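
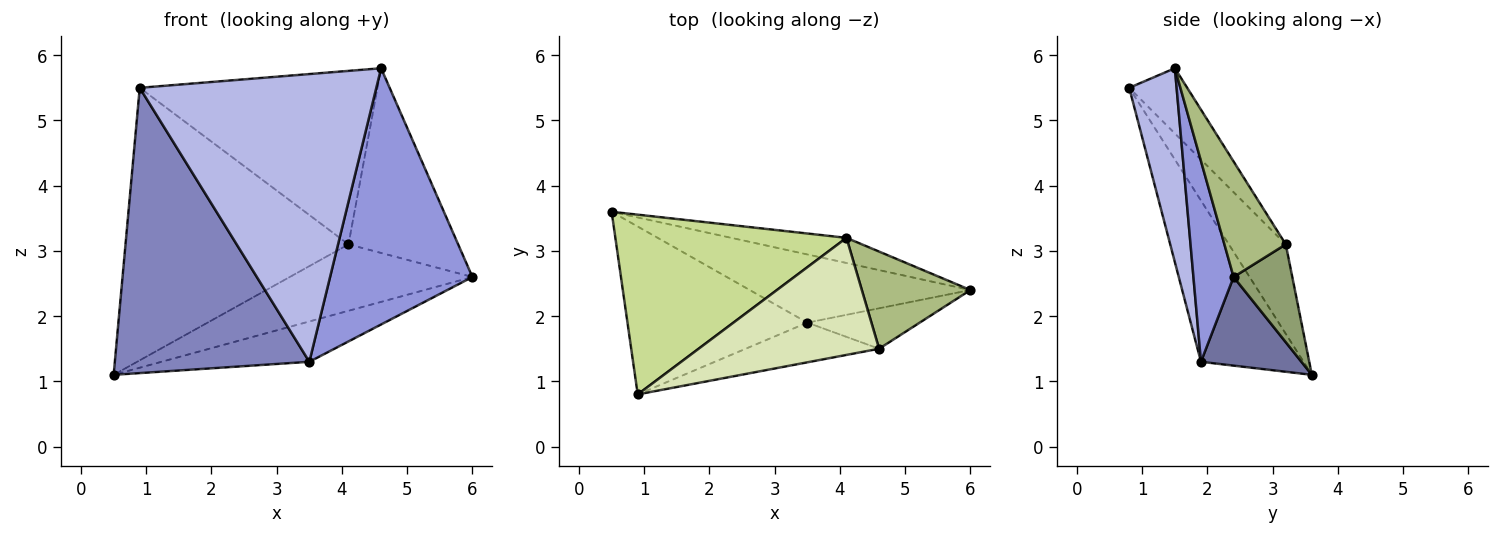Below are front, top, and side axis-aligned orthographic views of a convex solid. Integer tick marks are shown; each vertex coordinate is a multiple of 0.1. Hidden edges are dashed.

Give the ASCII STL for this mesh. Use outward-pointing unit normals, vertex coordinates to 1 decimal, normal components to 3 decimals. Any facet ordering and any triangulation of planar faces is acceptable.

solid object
 facet normal 0.327 0.481 -0.814
  outer loop
   vertex 3.5 1.9 1.3
   vertex 0.5 3.6 1.1
   vertex 6.0 2.4 2.6
  endloop
 endfacet
 facet normal -0.414 -0.785 -0.462
  outer loop
   vertex 3.5 1.9 1.3
   vertex 0.9 0.8 5.5
   vertex 0.5 3.6 1.1
  endloop
 endfacet
 facet normal 0.268 -0.952 -0.150
  outer loop
   vertex 3.5 1.9 1.3
   vertex 6.0 2.4 2.6
   vertex 4.6 1.5 5.8
  endloop
 endfacet
 facet normal 0.195 -0.972 -0.134
  outer loop
   vertex 3.5 1.9 1.3
   vertex 4.6 1.5 5.8
   vertex 0.9 0.8 5.5
  endloop
 endfacet
 facet normal 0.288 0.896 -0.339
  outer loop
   vertex 4.1 3.2 3.1
   vertex 6.0 2.4 2.6
   vertex 0.5 3.6 1.1
  endloop
 endfacet
 facet normal 0.444 0.793 0.417
  outer loop
   vertex 4.1 3.2 3.1
   vertex 4.6 1.5 5.8
   vertex 6.0 2.4 2.6
  endloop
 endfacet
 facet normal -0.208 0.816 0.538
  outer loop
   vertex 4.1 3.2 3.1
   vertex 0.5 3.6 1.1
   vertex 0.9 0.8 5.5
  endloop
 endfacet
 facet normal -0.198 0.812 0.548
  outer loop
   vertex 4.1 3.2 3.1
   vertex 0.9 0.8 5.5
   vertex 4.6 1.5 5.8
  endloop
 endfacet
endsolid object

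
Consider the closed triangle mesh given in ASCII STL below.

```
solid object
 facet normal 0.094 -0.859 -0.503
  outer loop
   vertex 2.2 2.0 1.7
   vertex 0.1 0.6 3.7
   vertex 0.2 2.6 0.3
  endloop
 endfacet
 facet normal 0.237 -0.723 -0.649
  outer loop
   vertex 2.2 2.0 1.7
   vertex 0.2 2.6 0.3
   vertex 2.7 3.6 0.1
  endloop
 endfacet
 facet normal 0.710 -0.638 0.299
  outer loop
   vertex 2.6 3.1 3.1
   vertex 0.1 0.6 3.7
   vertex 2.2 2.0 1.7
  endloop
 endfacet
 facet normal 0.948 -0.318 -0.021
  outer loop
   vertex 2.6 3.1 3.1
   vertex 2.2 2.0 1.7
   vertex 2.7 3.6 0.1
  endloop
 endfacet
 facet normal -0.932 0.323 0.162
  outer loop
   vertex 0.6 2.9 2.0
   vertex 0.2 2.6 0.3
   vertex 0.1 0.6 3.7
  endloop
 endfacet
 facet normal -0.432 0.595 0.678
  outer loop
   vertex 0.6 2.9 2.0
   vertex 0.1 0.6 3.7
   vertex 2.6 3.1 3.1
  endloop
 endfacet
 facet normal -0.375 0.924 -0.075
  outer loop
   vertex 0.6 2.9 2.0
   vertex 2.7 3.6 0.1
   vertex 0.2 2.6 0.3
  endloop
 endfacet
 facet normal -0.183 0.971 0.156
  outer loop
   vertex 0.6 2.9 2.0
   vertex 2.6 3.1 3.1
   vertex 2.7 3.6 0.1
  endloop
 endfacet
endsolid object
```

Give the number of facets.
8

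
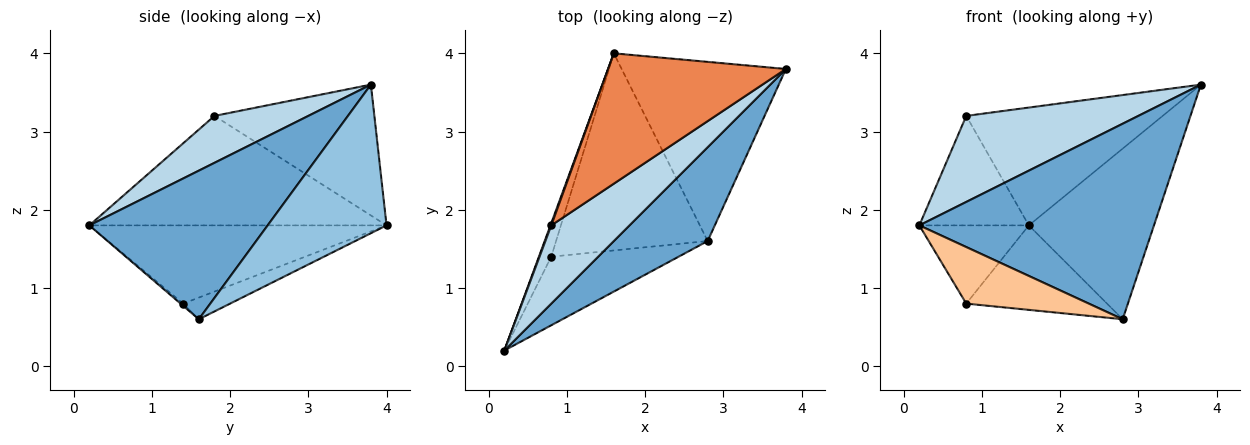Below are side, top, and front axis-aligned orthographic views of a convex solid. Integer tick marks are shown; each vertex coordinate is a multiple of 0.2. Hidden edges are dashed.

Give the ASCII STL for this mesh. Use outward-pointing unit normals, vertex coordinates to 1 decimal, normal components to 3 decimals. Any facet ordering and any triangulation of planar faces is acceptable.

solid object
 facet normal 0.565 -0.744 0.357
  outer loop
   vertex 2.8 1.6 0.6
   vertex 3.8 3.8 3.6
   vertex 0.2 0.2 1.8
  endloop
 endfacet
 facet normal 0.548 0.577 -0.606
  outer loop
   vertex 2.8 1.6 0.6
   vertex 1.6 4.0 1.8
   vertex 3.8 3.8 3.6
  endloop
 endfacet
 facet normal 0.374 -0.686 0.624
  outer loop
   vertex 0.8 1.8 3.2
   vertex 0.2 0.2 1.8
   vertex 3.8 3.8 3.6
  endloop
 endfacet
 facet normal -0.938 0.346 0.007
  outer loop
   vertex 0.8 1.8 3.2
   vertex 1.6 4.0 1.8
   vertex 0.2 0.2 1.8
  endloop
 endfacet
 facet normal -0.479 0.589 0.651
  outer loop
   vertex 0.8 1.8 3.2
   vertex 3.8 3.8 3.6
   vertex 1.6 4.0 1.8
  endloop
 endfacet
 facet normal -0.928 0.342 -0.147
  outer loop
   vertex 0.8 1.4 0.8
   vertex 0.2 0.2 1.8
   vertex 1.6 4.0 1.8
  endloop
 endfacet
 facet normal -0.014 -0.636 -0.771
  outer loop
   vertex 0.8 1.4 0.8
   vertex 2.8 1.6 0.6
   vertex 0.2 0.2 1.8
  endloop
 endfacet
 facet normal -0.130 0.391 -0.911
  outer loop
   vertex 0.8 1.4 0.8
   vertex 1.6 4.0 1.8
   vertex 2.8 1.6 0.6
  endloop
 endfacet
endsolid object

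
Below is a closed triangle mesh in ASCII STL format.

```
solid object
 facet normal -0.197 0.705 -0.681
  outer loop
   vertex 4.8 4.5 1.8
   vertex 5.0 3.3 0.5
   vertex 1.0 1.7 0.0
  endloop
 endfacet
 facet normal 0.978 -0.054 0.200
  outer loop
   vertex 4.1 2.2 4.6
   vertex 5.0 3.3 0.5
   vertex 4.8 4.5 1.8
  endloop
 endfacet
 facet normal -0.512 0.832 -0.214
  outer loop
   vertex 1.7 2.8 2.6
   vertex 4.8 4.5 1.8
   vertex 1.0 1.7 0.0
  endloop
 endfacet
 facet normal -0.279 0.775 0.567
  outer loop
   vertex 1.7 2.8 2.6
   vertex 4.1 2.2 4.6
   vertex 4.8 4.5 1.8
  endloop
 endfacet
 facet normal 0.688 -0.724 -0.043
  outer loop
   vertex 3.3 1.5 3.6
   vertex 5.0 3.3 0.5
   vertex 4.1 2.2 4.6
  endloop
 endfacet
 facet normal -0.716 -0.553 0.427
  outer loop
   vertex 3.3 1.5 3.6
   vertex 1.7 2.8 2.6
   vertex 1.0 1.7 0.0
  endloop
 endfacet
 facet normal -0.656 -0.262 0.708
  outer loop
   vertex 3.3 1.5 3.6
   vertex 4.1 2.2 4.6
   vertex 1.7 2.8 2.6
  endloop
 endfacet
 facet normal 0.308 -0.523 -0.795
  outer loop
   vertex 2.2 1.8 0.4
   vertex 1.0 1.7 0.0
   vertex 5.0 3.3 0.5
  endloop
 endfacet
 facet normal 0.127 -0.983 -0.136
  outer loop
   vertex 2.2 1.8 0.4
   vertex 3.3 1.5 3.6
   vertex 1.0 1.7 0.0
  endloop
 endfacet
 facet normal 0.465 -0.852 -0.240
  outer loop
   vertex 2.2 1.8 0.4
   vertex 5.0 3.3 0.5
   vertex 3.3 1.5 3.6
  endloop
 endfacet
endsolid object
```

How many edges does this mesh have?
15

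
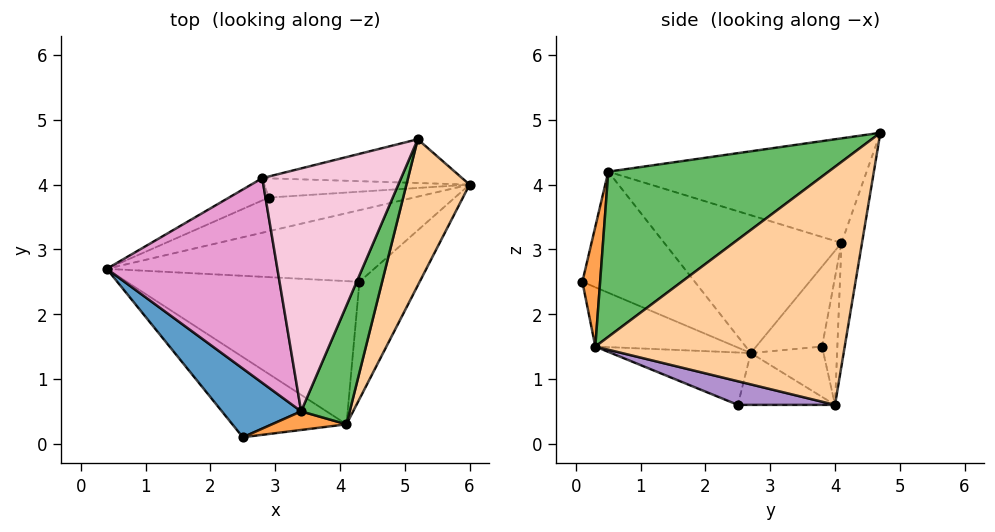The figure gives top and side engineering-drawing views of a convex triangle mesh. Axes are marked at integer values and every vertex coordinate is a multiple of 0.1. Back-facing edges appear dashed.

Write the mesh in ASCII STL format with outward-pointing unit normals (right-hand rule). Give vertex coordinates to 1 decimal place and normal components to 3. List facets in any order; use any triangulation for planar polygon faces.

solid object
 facet normal -0.765 -0.406 0.500
  outer loop
   vertex 3.4 0.5 4.2
   vertex 0.4 2.7 1.4
   vertex 2.5 0.1 2.5
  endloop
 endfacet
 facet normal -0.369 -0.599 -0.711
  outer loop
   vertex 4.1 0.3 1.5
   vertex 2.5 0.1 2.5
   vertex 0.4 2.7 1.4
  endloop
 endfacet
 facet normal 0.199 -0.972 0.124
  outer loop
   vertex 4.1 0.3 1.5
   vertex 3.4 0.5 4.2
   vertex 2.5 0.1 2.5
  endloop
 endfacet
 facet normal 0.887 -0.398 0.235
  outer loop
   vertex 4.1 0.3 1.5
   vertex 6.0 4.0 0.6
   vertex 5.2 4.7 4.8
  endloop
 endfacet
 facet normal 0.874 -0.411 0.257
  outer loop
   vertex 4.1 0.3 1.5
   vertex 5.2 4.7 4.8
   vertex 3.4 0.5 4.2
  endloop
 endfacet
 facet normal -0.252 0.639 -0.727
  outer loop
   vertex 2.9 3.8 1.5
   vertex 6.0 4.0 0.6
   vertex 0.4 2.7 1.4
  endloop
 endfacet
 facet normal -0.186 0.211 -0.960
  outer loop
   vertex 4.3 2.5 0.6
   vertex 0.4 2.7 1.4
   vertex 6.0 4.0 0.6
  endloop
 endfacet
 facet normal -0.205 -0.355 -0.912
  outer loop
   vertex 4.3 2.5 0.6
   vertex 4.1 0.3 1.5
   vertex 0.4 2.7 1.4
  endloop
 endfacet
 facet normal 0.338 -0.383 -0.860
  outer loop
   vertex 4.3 2.5 0.6
   vertex 6.0 4.0 0.6
   vertex 4.1 0.3 1.5
  endloop
 endfacet
 facet normal -0.114 0.976 -0.184
  outer loop
   vertex 2.8 4.1 3.1
   vertex 5.2 4.7 4.8
   vertex 6.0 4.0 0.6
  endloop
 endfacet
 facet normal -0.118 0.975 -0.190
  outer loop
   vertex 2.8 4.1 3.1
   vertex 6.0 4.0 0.6
   vertex 2.9 3.8 1.5
  endloop
 endfacet
 facet normal -0.389 0.901 -0.193
  outer loop
   vertex 2.8 4.1 3.1
   vertex 2.9 3.8 1.5
   vertex 0.4 2.7 1.4
  endloop
 endfacet
 facet normal -0.623 0.132 0.771
  outer loop
   vertex 2.8 4.1 3.1
   vertex 0.4 2.7 1.4
   vertex 3.4 0.5 4.2
  endloop
 endfacet
 facet normal -0.596 0.142 0.791
  outer loop
   vertex 2.8 4.1 3.1
   vertex 3.4 0.5 4.2
   vertex 5.2 4.7 4.8
  endloop
 endfacet
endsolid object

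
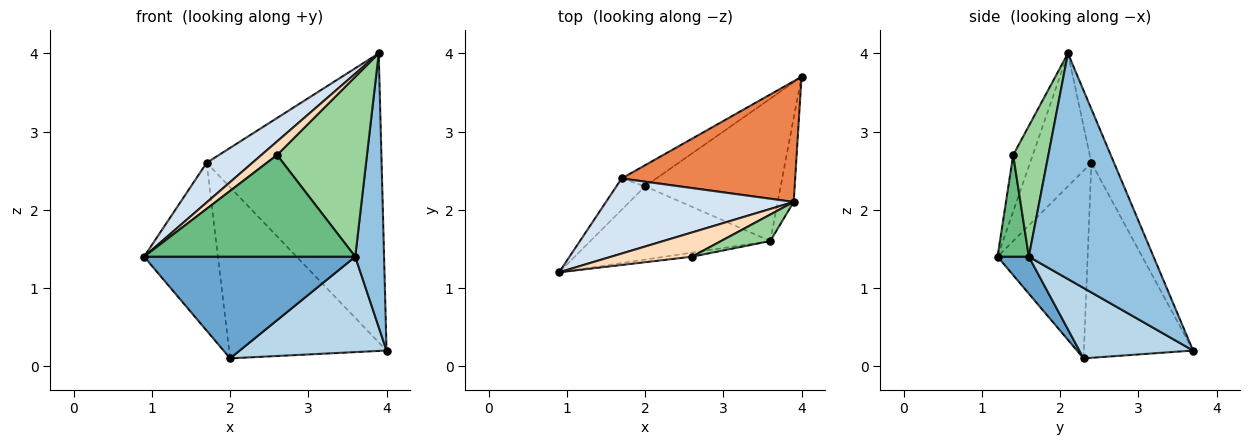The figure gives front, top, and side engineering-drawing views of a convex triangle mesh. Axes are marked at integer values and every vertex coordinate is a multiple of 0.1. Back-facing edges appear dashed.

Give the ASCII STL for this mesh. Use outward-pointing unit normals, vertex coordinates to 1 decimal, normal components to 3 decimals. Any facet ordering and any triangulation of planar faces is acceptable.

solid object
 facet normal 0.119 -0.805 -0.581
  outer loop
   vertex 3.6 1.6 1.4
   vertex 0.9 1.2 1.4
   vertex 2.0 2.3 0.1
  endloop
 endfacet
 facet normal 0.972 -0.225 -0.069
  outer loop
   vertex 3.6 1.6 1.4
   vertex 4.0 3.7 0.2
   vertex 3.9 2.1 4.0
  endloop
 endfacet
 facet normal 0.396 -0.511 -0.763
  outer loop
   vertex 3.6 1.6 1.4
   vertex 2.0 2.3 0.1
   vertex 4.0 3.7 0.2
  endloop
 endfacet
 facet normal -0.531 -0.396 0.749
  outer loop
   vertex 1.7 2.4 2.6
   vertex 0.9 1.2 1.4
   vertex 3.9 2.1 4.0
  endloop
 endfacet
 facet normal -0.119 0.916 0.383
  outer loop
   vertex 1.7 2.4 2.6
   vertex 3.9 2.1 4.0
   vertex 4.0 3.7 0.2
  endloop
 endfacet
 facet normal -0.768 0.629 -0.117
  outer loop
   vertex 1.7 2.4 2.6
   vertex 2.0 2.3 0.1
   vertex 0.9 1.2 1.4
  endloop
 endfacet
 facet normal -0.567 0.817 -0.101
  outer loop
   vertex 1.7 2.4 2.6
   vertex 4.0 3.7 0.2
   vertex 2.0 2.3 0.1
  endloop
 endfacet
 facet normal -0.521 -0.417 0.745
  outer loop
   vertex 2.6 1.4 2.7
   vertex 3.9 2.1 4.0
   vertex 0.9 1.2 1.4
  endloop
 endfacet
 facet normal 0.146 -0.988 -0.039
  outer loop
   vertex 2.6 1.4 2.7
   vertex 0.9 1.2 1.4
   vertex 3.6 1.6 1.4
  endloop
 endfacet
 facet normal 0.361 -0.923 0.136
  outer loop
   vertex 2.6 1.4 2.7
   vertex 3.6 1.6 1.4
   vertex 3.9 2.1 4.0
  endloop
 endfacet
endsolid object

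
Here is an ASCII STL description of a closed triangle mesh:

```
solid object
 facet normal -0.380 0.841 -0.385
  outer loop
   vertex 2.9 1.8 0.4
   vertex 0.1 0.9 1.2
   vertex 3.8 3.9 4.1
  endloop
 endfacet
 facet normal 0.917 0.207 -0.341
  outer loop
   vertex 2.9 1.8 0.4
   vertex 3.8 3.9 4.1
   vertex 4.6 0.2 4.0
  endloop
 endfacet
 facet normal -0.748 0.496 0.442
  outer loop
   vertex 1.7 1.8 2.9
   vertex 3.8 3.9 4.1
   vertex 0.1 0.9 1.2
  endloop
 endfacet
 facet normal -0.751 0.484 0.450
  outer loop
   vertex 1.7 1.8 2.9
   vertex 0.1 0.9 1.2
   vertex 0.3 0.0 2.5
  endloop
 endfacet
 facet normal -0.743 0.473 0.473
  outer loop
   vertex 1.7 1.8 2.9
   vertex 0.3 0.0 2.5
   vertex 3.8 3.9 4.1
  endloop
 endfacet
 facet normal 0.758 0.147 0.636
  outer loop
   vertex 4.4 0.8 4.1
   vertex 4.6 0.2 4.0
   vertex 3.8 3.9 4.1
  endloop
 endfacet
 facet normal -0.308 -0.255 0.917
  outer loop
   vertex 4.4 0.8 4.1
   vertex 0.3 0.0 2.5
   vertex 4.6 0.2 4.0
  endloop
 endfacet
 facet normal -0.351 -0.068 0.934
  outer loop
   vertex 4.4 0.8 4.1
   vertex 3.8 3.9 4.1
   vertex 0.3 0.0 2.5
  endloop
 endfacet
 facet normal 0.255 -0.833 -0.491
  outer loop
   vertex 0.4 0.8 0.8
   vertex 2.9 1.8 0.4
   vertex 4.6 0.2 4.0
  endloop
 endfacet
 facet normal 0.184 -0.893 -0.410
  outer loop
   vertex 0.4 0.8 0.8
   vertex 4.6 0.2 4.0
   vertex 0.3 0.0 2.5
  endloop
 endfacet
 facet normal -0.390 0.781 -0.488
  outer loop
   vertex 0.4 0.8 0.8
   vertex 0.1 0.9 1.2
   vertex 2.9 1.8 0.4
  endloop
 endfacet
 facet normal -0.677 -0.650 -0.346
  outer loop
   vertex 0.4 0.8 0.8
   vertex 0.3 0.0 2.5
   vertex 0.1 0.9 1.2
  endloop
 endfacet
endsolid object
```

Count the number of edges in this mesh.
18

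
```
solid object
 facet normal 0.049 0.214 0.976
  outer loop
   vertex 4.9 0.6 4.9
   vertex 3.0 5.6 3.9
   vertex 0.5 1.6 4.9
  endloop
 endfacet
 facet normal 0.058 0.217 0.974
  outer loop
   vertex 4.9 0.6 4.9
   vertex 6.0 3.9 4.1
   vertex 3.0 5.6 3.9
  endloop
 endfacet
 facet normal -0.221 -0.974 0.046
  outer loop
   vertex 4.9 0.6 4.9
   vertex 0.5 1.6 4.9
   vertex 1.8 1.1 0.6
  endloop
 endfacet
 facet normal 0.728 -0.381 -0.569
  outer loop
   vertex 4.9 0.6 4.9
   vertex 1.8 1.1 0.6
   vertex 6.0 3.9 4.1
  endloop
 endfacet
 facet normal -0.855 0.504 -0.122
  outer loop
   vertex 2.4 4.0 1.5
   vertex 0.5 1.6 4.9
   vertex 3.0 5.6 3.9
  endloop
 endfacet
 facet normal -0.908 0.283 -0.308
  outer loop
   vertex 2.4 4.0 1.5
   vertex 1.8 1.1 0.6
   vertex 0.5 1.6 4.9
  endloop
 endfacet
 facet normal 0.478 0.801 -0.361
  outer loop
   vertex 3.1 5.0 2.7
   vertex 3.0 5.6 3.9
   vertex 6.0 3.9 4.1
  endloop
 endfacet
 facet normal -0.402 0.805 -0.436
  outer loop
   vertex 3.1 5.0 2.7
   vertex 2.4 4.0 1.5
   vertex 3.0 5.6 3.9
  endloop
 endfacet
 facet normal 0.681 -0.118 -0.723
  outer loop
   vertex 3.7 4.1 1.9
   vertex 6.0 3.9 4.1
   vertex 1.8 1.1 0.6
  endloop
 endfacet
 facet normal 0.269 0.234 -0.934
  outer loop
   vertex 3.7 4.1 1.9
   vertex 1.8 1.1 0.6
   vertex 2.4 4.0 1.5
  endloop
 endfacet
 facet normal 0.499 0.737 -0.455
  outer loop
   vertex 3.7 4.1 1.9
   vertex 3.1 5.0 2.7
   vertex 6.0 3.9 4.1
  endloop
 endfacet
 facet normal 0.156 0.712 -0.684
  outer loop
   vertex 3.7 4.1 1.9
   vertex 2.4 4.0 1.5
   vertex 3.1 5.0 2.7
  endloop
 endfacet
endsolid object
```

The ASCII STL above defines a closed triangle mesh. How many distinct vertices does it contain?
8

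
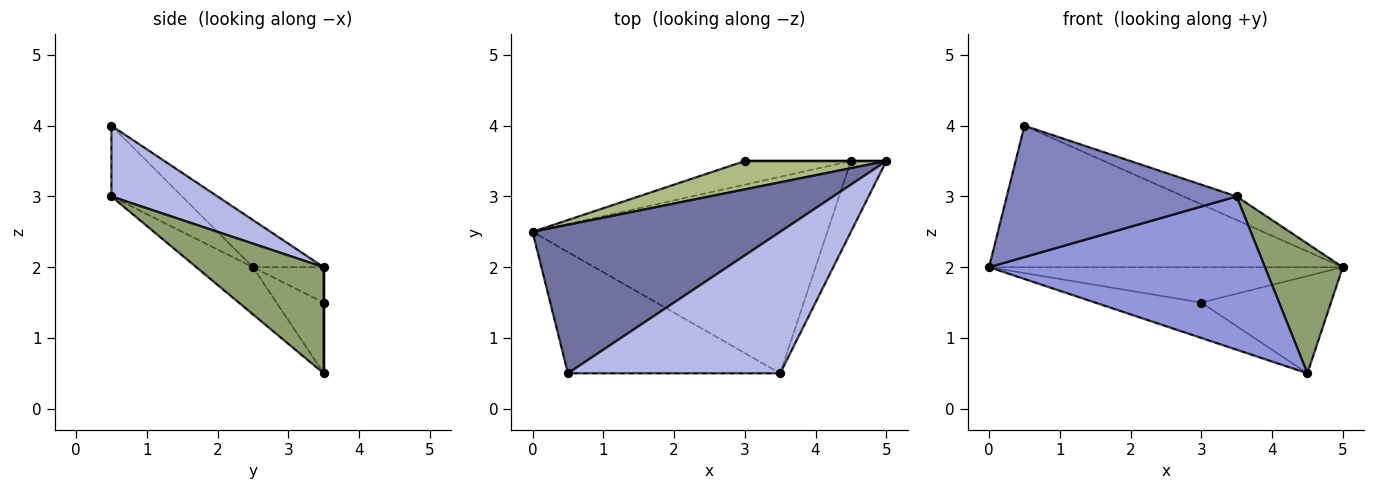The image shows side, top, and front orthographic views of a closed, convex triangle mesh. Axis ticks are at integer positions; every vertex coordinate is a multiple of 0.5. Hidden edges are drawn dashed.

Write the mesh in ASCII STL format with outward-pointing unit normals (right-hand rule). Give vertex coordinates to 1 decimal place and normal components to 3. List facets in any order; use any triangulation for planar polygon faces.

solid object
 facet normal -0.137 0.683 0.717
  outer loop
   vertex 0.5 0.5 4.0
   vertex 5.0 3.5 2.0
   vertex 0.0 2.5 2.0
  endloop
 endfacet
 facet normal -0.221 -0.717 -0.662
  outer loop
   vertex 3.5 0.5 3.0
   vertex 0.5 0.5 4.0
   vertex 0.0 2.5 2.0
  endloop
 endfacet
 facet normal -0.125 -0.610 -0.782
  outer loop
   vertex 3.5 0.5 3.0
   vertex 0.0 2.5 2.0
   vertex 4.5 3.5 0.5
  endloop
 endfacet
 facet normal 0.312 0.156 0.937
  outer loop
   vertex 3.5 0.5 3.0
   vertex 5.0 3.5 2.0
   vertex 0.5 0.5 4.0
  endloop
 endfacet
 facet normal 0.821 -0.502 -0.274
  outer loop
   vertex 3.5 0.5 3.0
   vertex 4.5 3.5 0.5
   vertex 5.0 3.5 2.0
  endloop
 endfacet
 facet normal -0.154 0.772 0.617
  outer loop
   vertex 3.0 3.5 1.5
   vertex 0.0 2.5 2.0
   vertex 5.0 3.5 2.0
  endloop
 endfacet
 facet normal -0.347 0.780 -0.520
  outer loop
   vertex 3.0 3.5 1.5
   vertex 4.5 3.5 0.5
   vertex 0.0 2.5 2.0
  endloop
 endfacet
 facet normal 0.000 1.000 0.000
  outer loop
   vertex 3.0 3.5 1.5
   vertex 5.0 3.5 2.0
   vertex 4.5 3.5 0.5
  endloop
 endfacet
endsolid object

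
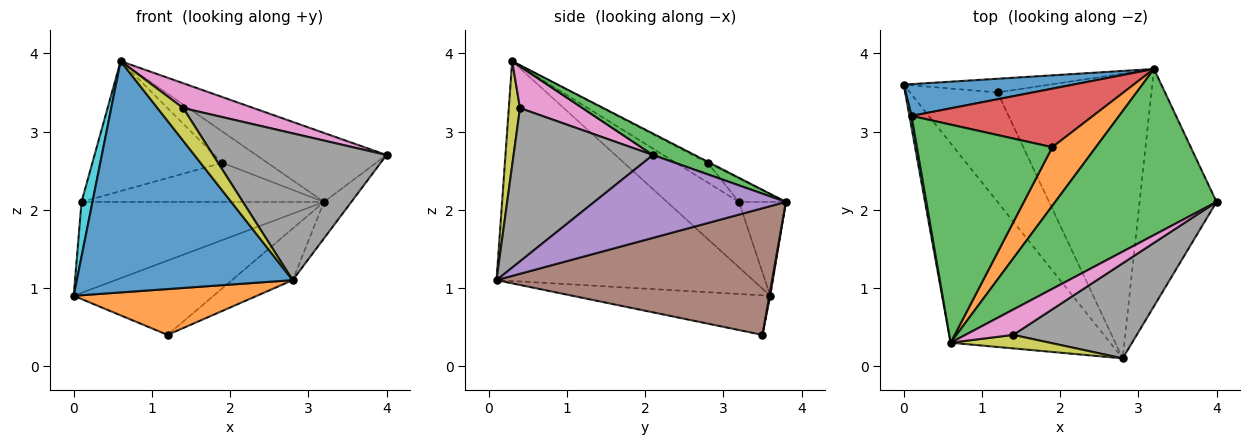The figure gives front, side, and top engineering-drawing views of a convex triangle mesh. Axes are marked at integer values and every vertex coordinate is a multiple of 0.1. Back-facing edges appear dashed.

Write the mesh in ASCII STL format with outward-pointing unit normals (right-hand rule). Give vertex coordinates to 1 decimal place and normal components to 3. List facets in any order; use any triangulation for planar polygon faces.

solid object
 facet normal -0.669 -0.563 -0.485
  outer loop
   vertex 2.8 0.1 1.1
   vertex 0.6 0.3 3.9
   vertex 0.0 3.6 0.9
  endloop
 endfacet
 facet normal -0.385 -0.356 -0.852
  outer loop
   vertex 1.2 3.5 0.4
   vertex 2.8 0.1 1.1
   vertex 0.0 3.6 0.9
  endloop
 endfacet
 facet normal 0.122 0.381 0.917
  outer loop
   vertex 3.2 3.8 2.1
   vertex 0.6 0.3 3.9
   vertex 4.0 2.1 2.7
  endloop
 endfacet
 facet normal 0.006 0.983 -0.181
  outer loop
   vertex 3.2 3.8 2.1
   vertex 1.2 3.5 0.4
   vertex 0.0 3.6 0.9
  endloop
 endfacet
 facet normal 0.729 0.104 -0.677
  outer loop
   vertex 3.2 3.8 2.1
   vertex 4.0 2.1 2.7
   vertex 2.8 0.1 1.1
  endloop
 endfacet
 facet normal 0.629 0.139 -0.765
  outer loop
   vertex 3.2 3.8 2.1
   vertex 2.8 0.1 1.1
   vertex 1.2 3.5 0.4
  endloop
 endfacet
 facet normal 0.529 -0.595 0.606
  outer loop
   vertex 1.4 0.4 3.3
   vertex 4.0 2.1 2.7
   vertex 0.6 0.3 3.9
  endloop
 endfacet
 facet normal 0.559 -0.696 0.451
  outer loop
   vertex 1.4 0.4 3.3
   vertex 2.8 0.1 1.1
   vertex 4.0 2.1 2.7
  endloop
 endfacet
 facet normal 0.373 -0.858 0.354
  outer loop
   vertex 1.4 0.4 3.3
   vertex 0.6 0.3 3.9
   vertex 2.8 0.1 1.1
  endloop
 endfacet
 facet normal -0.988 -0.150 0.032
  outer loop
   vertex 0.1 3.2 2.1
   vertex 0.0 3.6 0.9
   vertex 0.6 0.3 3.9
  endloop
 endfacet
 facet normal -0.180 0.929 0.325
  outer loop
   vertex 0.1 3.2 2.1
   vertex 3.2 3.8 2.1
   vertex 0.0 3.6 0.9
  endloop
 endfacet
 facet normal -0.023 0.470 0.882
  outer loop
   vertex 1.9 2.8 2.6
   vertex 0.6 0.3 3.9
   vertex 3.2 3.8 2.1
  endloop
 endfacet
 facet normal -0.124 0.508 0.853
  outer loop
   vertex 1.9 2.8 2.6
   vertex 0.1 3.2 2.1
   vertex 0.6 0.3 3.9
  endloop
 endfacet
 facet normal -0.107 0.552 0.827
  outer loop
   vertex 1.9 2.8 2.6
   vertex 3.2 3.8 2.1
   vertex 0.1 3.2 2.1
  endloop
 endfacet
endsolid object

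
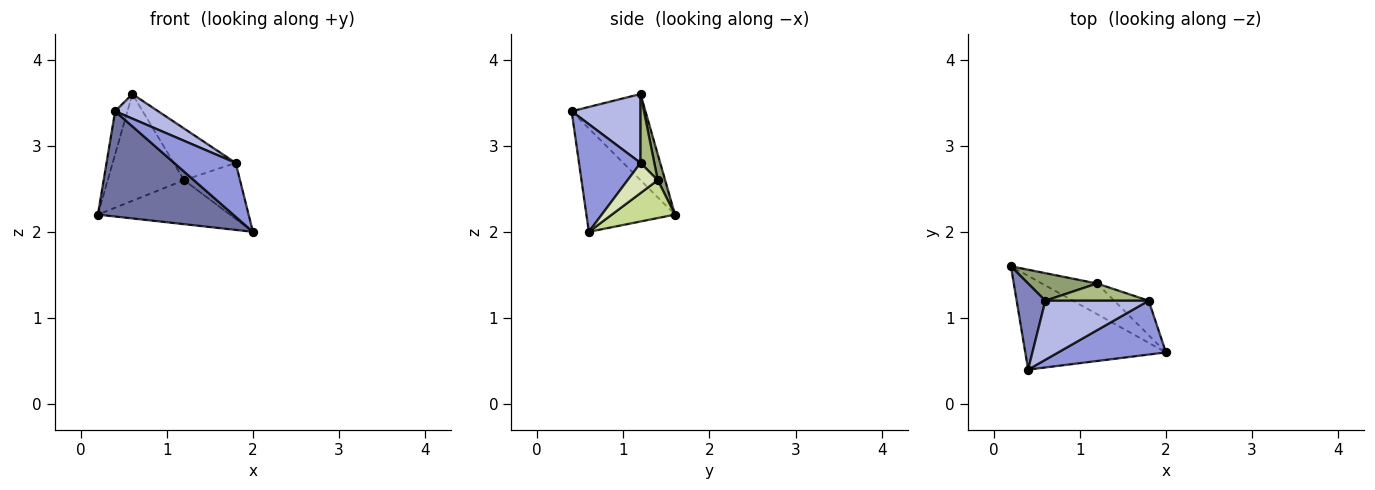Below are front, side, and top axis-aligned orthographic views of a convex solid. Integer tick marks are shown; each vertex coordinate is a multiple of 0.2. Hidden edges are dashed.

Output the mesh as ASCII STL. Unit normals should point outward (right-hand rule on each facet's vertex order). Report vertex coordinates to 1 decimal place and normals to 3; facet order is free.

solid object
 facet normal -0.439 -0.671 -0.598
  outer loop
   vertex 0.4 0.4 3.4
   vertex 0.2 1.6 2.2
   vertex 2.0 0.6 2.0
  endloop
 endfacet
 facet normal -0.937 0.156 0.312
  outer loop
   vertex 0.6 1.2 3.6
   vertex 0.2 1.6 2.2
   vertex 0.4 0.4 3.4
  endloop
 endfacet
 facet normal 0.577 -0.577 0.577
  outer loop
   vertex 1.8 1.2 2.8
   vertex 0.4 0.4 3.4
   vertex 2.0 0.6 2.0
  endloop
 endfacet
 facet normal 0.524 -0.328 0.786
  outer loop
   vertex 1.8 1.2 2.8
   vertex 0.6 1.2 3.6
   vertex 0.4 0.4 3.4
  endloop
 endfacet
 facet normal 0.093 0.964 0.249
  outer loop
   vertex 1.2 1.4 2.6
   vertex 0.2 1.6 2.2
   vertex 0.6 1.2 3.6
  endloop
 endfacet
 facet normal 0.206 0.928 0.309
  outer loop
   vertex 1.2 1.4 2.6
   vertex 0.6 1.2 3.6
   vertex 1.8 1.2 2.8
  endloop
 endfacet
 facet normal 0.365 0.764 -0.532
  outer loop
   vertex 1.2 1.4 2.6
   vertex 2.0 0.6 2.0
   vertex 0.2 1.6 2.2
  endloop
 endfacet
 facet normal 0.417 0.774 -0.476
  outer loop
   vertex 1.2 1.4 2.6
   vertex 1.8 1.2 2.8
   vertex 2.0 0.6 2.0
  endloop
 endfacet
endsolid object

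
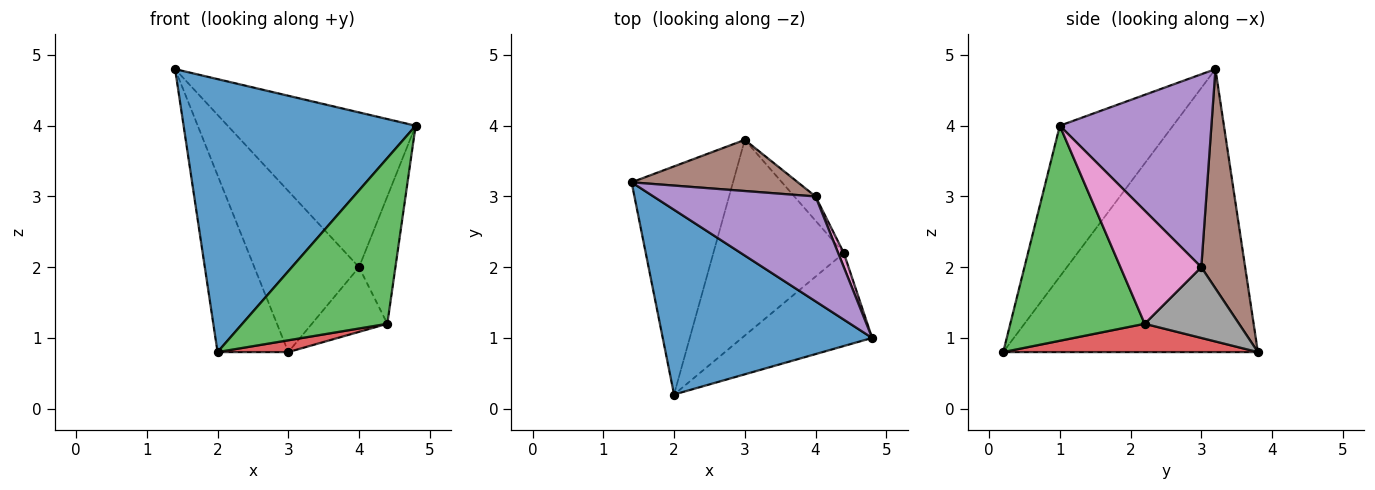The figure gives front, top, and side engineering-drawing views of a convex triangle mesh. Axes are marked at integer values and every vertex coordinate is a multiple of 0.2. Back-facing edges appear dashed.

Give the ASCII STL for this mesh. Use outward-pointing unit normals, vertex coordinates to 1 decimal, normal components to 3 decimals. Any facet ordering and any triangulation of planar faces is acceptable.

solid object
 facet normal -0.375 -0.768 0.520
  outer loop
   vertex 2.0 0.2 0.8
   vertex 4.8 1.0 4.0
   vertex 1.4 3.2 4.8
  endloop
 endfacet
 facet normal -0.911 0.253 -0.326
  outer loop
   vertex 3.0 3.8 0.8
   vertex 2.0 0.2 0.8
   vertex 1.4 3.2 4.8
  endloop
 endfacet
 facet normal 0.629 -0.678 -0.380
  outer loop
   vertex 4.4 2.2 1.2
   vertex 4.8 1.0 4.0
   vertex 2.0 0.2 0.8
  endloop
 endfacet
 facet normal 0.212 -0.059 -0.976
  outer loop
   vertex 4.4 2.2 1.2
   vertex 2.0 0.2 0.8
   vertex 3.0 3.8 0.8
  endloop
 endfacet
 facet normal 0.555 0.689 0.466
  outer loop
   vertex 4.0 3.0 2.0
   vertex 1.4 3.2 4.8
   vertex 4.8 1.0 4.0
  endloop
 endfacet
 facet normal 0.371 0.885 0.281
  outer loop
   vertex 4.0 3.0 2.0
   vertex 3.0 3.8 0.8
   vertex 1.4 3.2 4.8
  endloop
 endfacet
 facet normal 0.911 0.410 0.046
  outer loop
   vertex 4.0 3.0 2.0
   vertex 4.8 1.0 4.0
   vertex 4.4 2.2 1.2
  endloop
 endfacet
 facet normal 0.760 0.608 -0.228
  outer loop
   vertex 4.0 3.0 2.0
   vertex 4.4 2.2 1.2
   vertex 3.0 3.8 0.8
  endloop
 endfacet
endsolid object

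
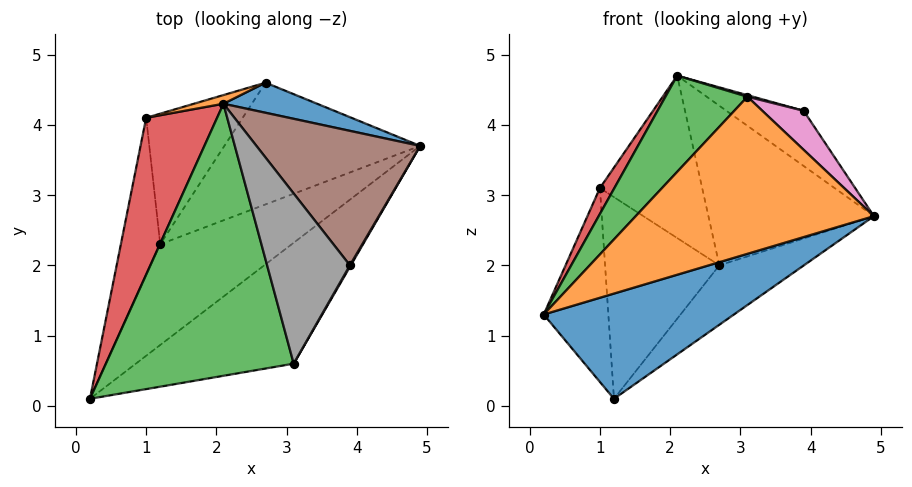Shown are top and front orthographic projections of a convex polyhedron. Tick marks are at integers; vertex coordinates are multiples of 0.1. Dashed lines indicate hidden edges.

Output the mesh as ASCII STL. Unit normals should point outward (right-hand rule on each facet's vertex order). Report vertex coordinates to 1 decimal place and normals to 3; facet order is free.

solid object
 facet normal 0.605 -0.575 -0.551
  outer loop
   vertex 1.2 2.3 0.1
   vertex 4.9 3.7 2.7
   vertex 0.2 0.1 1.3
  endloop
 endfacet
 facet normal 0.619 -0.622 -0.479
  outer loop
   vertex 3.1 0.6 4.4
   vertex 0.2 0.1 1.3
   vertex 4.9 3.7 2.7
  endloop
 endfacet
 facet normal -0.689 -0.242 0.683
  outer loop
   vertex 3.1 0.6 4.4
   vertex 2.1 4.3 4.7
   vertex 0.2 0.1 1.3
  endloop
 endfacet
 facet normal -0.815 -0.094 0.572
  outer loop
   vertex 1.0 4.1 3.1
   vertex 0.2 0.1 1.3
   vertex 2.1 4.3 4.7
  endloop
 endfacet
 facet normal -0.927 0.292 -0.237
  outer loop
   vertex 1.0 4.1 3.1
   vertex 1.2 2.3 0.1
   vertex 0.2 0.1 1.3
  endloop
 endfacet
 facet normal 0.596 0.305 0.743
  outer loop
   vertex 3.9 2.0 4.2
   vertex 4.9 3.7 2.7
   vertex 2.1 4.3 4.7
  endloop
 endfacet
 facet normal 0.869 -0.494 0.020
  outer loop
   vertex 3.9 2.0 4.2
   vertex 3.1 0.6 4.4
   vertex 4.9 3.7 2.7
  endloop
 endfacet
 facet normal 0.257 -0.009 0.966
  outer loop
   vertex 3.9 2.0 4.2
   vertex 2.1 4.3 4.7
   vertex 3.1 0.6 4.4
  endloop
 endfacet
 facet normal 0.422 0.398 -0.815
  outer loop
   vertex 2.7 4.6 2.0
   vertex 4.9 3.7 2.7
   vertex 1.2 2.3 0.1
  endloop
 endfacet
 facet normal -0.514 0.720 -0.466
  outer loop
   vertex 2.7 4.6 2.0
   vertex 1.2 2.3 0.1
   vertex 1.0 4.1 3.1
  endloop
 endfacet
 facet normal 0.324 0.930 0.175
  outer loop
   vertex 2.7 4.6 2.0
   vertex 2.1 4.3 4.7
   vertex 4.9 3.7 2.7
  endloop
 endfacet
 facet normal -0.251 0.967 0.052
  outer loop
   vertex 2.7 4.6 2.0
   vertex 1.0 4.1 3.1
   vertex 2.1 4.3 4.7
  endloop
 endfacet
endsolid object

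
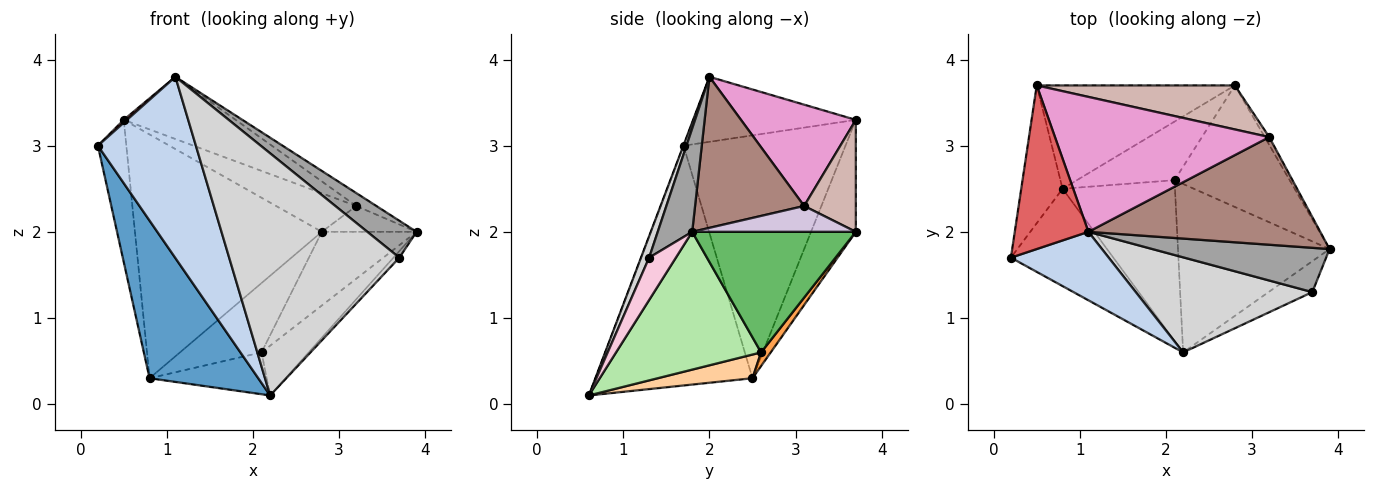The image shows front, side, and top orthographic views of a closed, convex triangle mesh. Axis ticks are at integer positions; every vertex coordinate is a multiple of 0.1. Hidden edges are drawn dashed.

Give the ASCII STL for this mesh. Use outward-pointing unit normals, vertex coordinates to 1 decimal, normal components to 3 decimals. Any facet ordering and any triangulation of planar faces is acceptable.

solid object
 facet normal -0.776 -0.537 -0.331
  outer loop
   vertex 0.8 2.5 0.3
   vertex 2.2 0.6 0.1
   vertex 0.2 1.7 3.0
  endloop
 endfacet
 facet normal -0.002 -0.936 0.353
  outer loop
   vertex 1.1 2.0 3.8
   vertex 0.2 1.7 3.0
   vertex 2.2 0.6 0.1
  endloop
 endfacet
 facet normal 0.090 0.761 -0.643
  outer loop
   vertex 2.1 2.6 0.6
   vertex 0.8 2.5 0.3
   vertex 2.8 3.7 2.0
  endloop
 endfacet
 facet normal 0.200 0.247 -0.948
  outer loop
   vertex 2.1 2.6 0.6
   vertex 2.2 0.6 0.1
   vertex 0.8 2.5 0.3
  endloop
 endfacet
 facet normal 0.667 0.386 -0.637
  outer loop
   vertex 2.1 2.6 0.6
   vertex 2.8 3.7 2.0
   vertex 3.9 1.8 2.0
  endloop
 endfacet
 facet normal 0.657 0.214 -0.723
  outer loop
   vertex 2.1 2.6 0.6
   vertex 3.9 1.8 2.0
   vertex 2.2 0.6 0.1
  endloop
 endfacet
 facet normal -0.662 -0.013 0.750
  outer loop
   vertex 0.5 3.7 3.3
   vertex 0.2 1.7 3.0
   vertex 1.1 2.0 3.8
  endloop
 endfacet
 facet normal -0.971 0.171 -0.165
  outer loop
   vertex 0.5 3.7 3.3
   vertex 0.8 2.5 0.3
   vertex 0.2 1.7 3.0
  endloop
 endfacet
 facet normal -0.215 0.899 -0.381
  outer loop
   vertex 0.5 3.7 3.3
   vertex 2.8 3.7 2.0
   vertex 0.8 2.5 0.3
  endloop
 endfacet
 facet normal 0.856 0.495 -0.150
  outer loop
   vertex 3.2 3.1 2.3
   vertex 3.9 1.8 2.0
   vertex 2.8 3.7 2.0
  endloop
 endfacet
 facet normal 0.543 0.100 0.834
  outer loop
   vertex 3.2 3.1 2.3
   vertex 1.1 2.0 3.8
   vertex 3.9 1.8 2.0
  endloop
 endfacet
 facet normal 0.391 0.607 0.692
  outer loop
   vertex 3.2 3.1 2.3
   vertex 2.8 3.7 2.0
   vertex 0.5 3.7 3.3
  endloop
 endfacet
 facet normal 0.395 0.385 0.834
  outer loop
   vertex 3.2 3.1 2.3
   vertex 0.5 3.7 3.3
   vertex 1.1 2.0 3.8
  endloop
 endfacet
 facet normal 0.687 0.151 -0.711
  outer loop
   vertex 3.7 1.3 1.7
   vertex 2.2 0.6 0.1
   vertex 3.9 1.8 2.0
  endloop
 endfacet
 facet normal 0.409 -0.584 0.701
  outer loop
   vertex 3.7 1.3 1.7
   vertex 3.9 1.8 2.0
   vertex 1.1 2.0 3.8
  endloop
 endfacet
 facet normal 0.045 -0.930 0.365
  outer loop
   vertex 3.7 1.3 1.7
   vertex 1.1 2.0 3.8
   vertex 2.2 0.6 0.1
  endloop
 endfacet
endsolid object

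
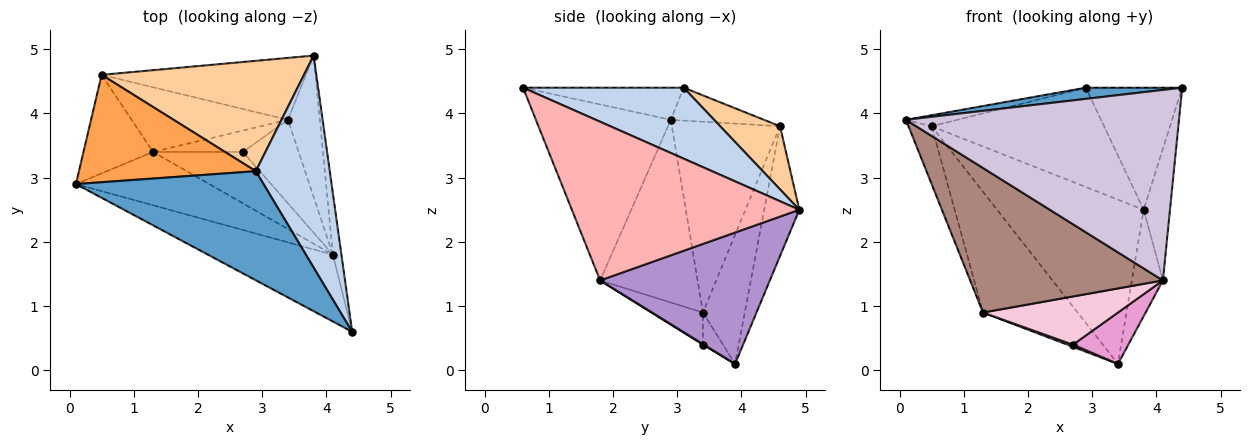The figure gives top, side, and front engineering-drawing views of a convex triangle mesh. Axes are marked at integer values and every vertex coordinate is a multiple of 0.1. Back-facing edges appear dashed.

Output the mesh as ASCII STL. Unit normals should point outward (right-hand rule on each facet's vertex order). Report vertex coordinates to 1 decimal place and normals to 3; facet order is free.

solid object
 facet normal -0.168 -0.101 0.981
  outer loop
   vertex 2.9 3.1 4.4
   vertex 0.1 2.9 3.9
   vertex 4.4 0.6 4.4
  endloop
 endfacet
 facet normal 0.639 0.384 0.666
  outer loop
   vertex 2.9 3.1 4.4
   vertex 4.4 0.6 4.4
   vertex 3.8 4.9 2.5
  endloop
 endfacet
 facet normal -0.182 0.100 0.978
  outer loop
   vertex 0.5 4.6 3.8
   vertex 0.1 2.9 3.9
   vertex 2.9 3.1 4.4
  endloop
 endfacet
 facet normal 0.226 0.651 0.724
  outer loop
   vertex 0.5 4.6 3.8
   vertex 2.9 3.1 4.4
   vertex 3.8 4.9 2.5
  endloop
 endfacet
 facet normal -0.921 0.197 -0.336
  outer loop
   vertex 0.5 4.6 3.8
   vertex 1.3 3.4 0.9
   vertex 0.1 2.9 3.9
  endloop
 endfacet
 facet normal -0.219 0.913 -0.344
  outer loop
   vertex 0.5 4.6 3.8
   vertex 3.8 4.9 2.5
   vertex 3.4 3.9 0.1
  endloop
 endfacet
 facet normal -0.363 0.821 -0.440
  outer loop
   vertex 0.5 4.6 3.8
   vertex 3.4 3.9 0.1
   vertex 1.3 3.4 0.9
  endloop
 endfacet
 facet normal 0.992 0.115 -0.053
  outer loop
   vertex 4.1 1.8 1.4
   vertex 3.8 4.9 2.5
   vertex 4.4 0.6 4.4
  endloop
 endfacet
 facet normal 0.957 0.175 -0.232
  outer loop
   vertex 4.1 1.8 1.4
   vertex 3.4 3.9 0.1
   vertex 3.8 4.9 2.5
  endloop
 endfacet
 facet normal -0.423 -0.855 -0.300
  outer loop
   vertex 4.1 1.8 1.4
   vertex 4.4 0.6 4.4
   vertex 0.1 2.9 3.9
  endloop
 endfacet
 facet normal -0.429 -0.848 -0.313
  outer loop
   vertex 4.1 1.8 1.4
   vertex 0.1 2.9 3.9
   vertex 1.3 3.4 0.9
  endloop
 endfacet
 facet normal -0.335 -0.094 -0.938
  outer loop
   vertex 2.7 3.4 0.4
   vertex 1.3 3.4 0.9
   vertex 3.4 3.9 0.1
  endloop
 endfacet
 facet normal 0.009 -0.524 -0.852
  outer loop
   vertex 2.7 3.4 0.4
   vertex 3.4 3.9 0.1
   vertex 4.1 1.8 1.4
  endloop
 endfacet
 facet normal -0.252 -0.662 -0.706
  outer loop
   vertex 2.7 3.4 0.4
   vertex 4.1 1.8 1.4
   vertex 1.3 3.4 0.9
  endloop
 endfacet
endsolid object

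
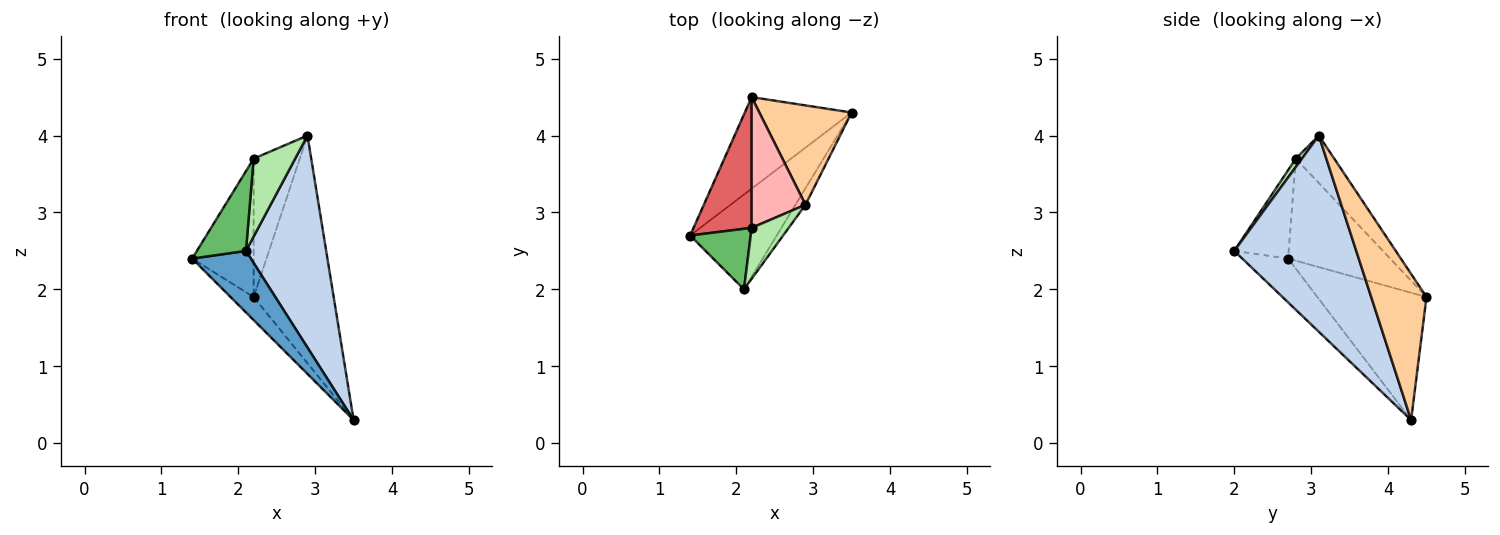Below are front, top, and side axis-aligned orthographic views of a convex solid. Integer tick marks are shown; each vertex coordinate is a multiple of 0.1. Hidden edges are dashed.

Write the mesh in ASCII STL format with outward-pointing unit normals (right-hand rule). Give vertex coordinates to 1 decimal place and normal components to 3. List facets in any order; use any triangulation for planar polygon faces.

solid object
 facet normal -0.391 -0.501 -0.772
  outer loop
   vertex 2.1 2.0 2.5
   vertex 1.4 2.7 2.4
   vertex 3.5 4.3 0.3
  endloop
 endfacet
 facet normal 0.835 -0.549 -0.043
  outer loop
   vertex 2.9 3.1 4.0
   vertex 2.1 2.0 2.5
   vertex 3.5 4.3 0.3
  endloop
 endfacet
 facet normal -0.756 0.160 -0.634
  outer loop
   vertex 2.2 4.5 1.9
   vertex 3.5 4.3 0.3
   vertex 1.4 2.7 2.4
  endloop
 endfacet
 facet normal 0.535 0.774 0.338
  outer loop
   vertex 2.2 4.5 1.9
   vertex 2.9 3.1 4.0
   vertex 3.5 4.3 0.3
  endloop
 endfacet
 facet normal -0.662 -0.597 0.453
  outer loop
   vertex 2.2 2.8 3.7
   vertex 1.4 2.7 2.4
   vertex 2.1 2.0 2.5
  endloop
 endfacet
 facet normal 0.123 -0.830 0.543
  outer loop
   vertex 2.2 2.8 3.7
   vertex 2.1 2.0 2.5
   vertex 2.9 3.1 4.0
  endloop
 endfacet
 facet normal -0.770 0.464 0.438
  outer loop
   vertex 2.2 2.8 3.7
   vertex 2.2 4.5 1.9
   vertex 1.4 2.7 2.4
  endloop
 endfacet
 facet normal -0.518 0.622 0.587
  outer loop
   vertex 2.2 2.8 3.7
   vertex 2.9 3.1 4.0
   vertex 2.2 4.5 1.9
  endloop
 endfacet
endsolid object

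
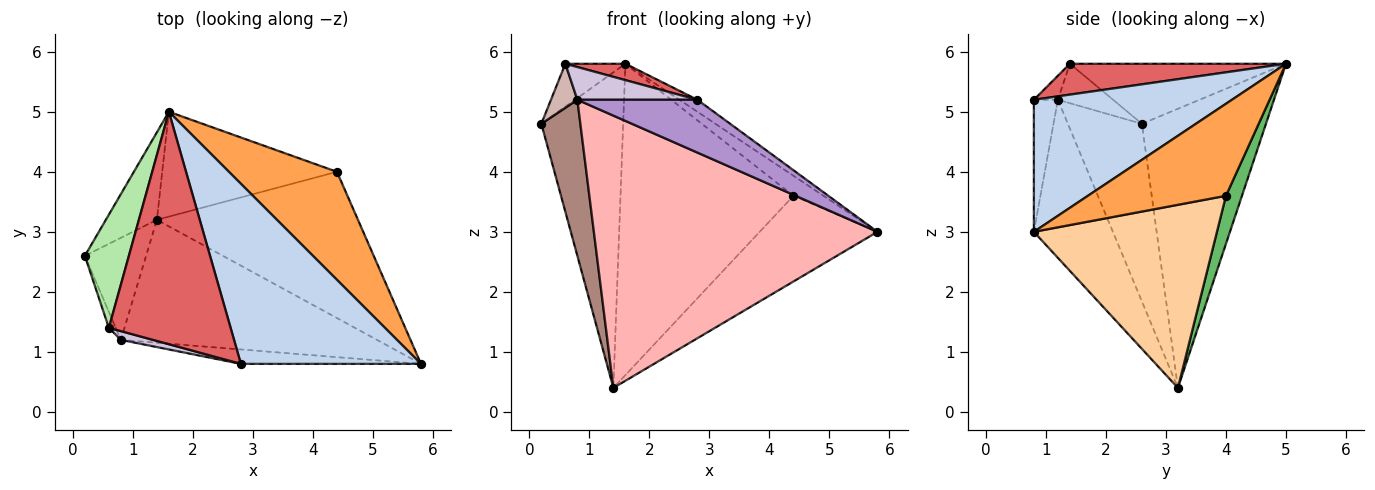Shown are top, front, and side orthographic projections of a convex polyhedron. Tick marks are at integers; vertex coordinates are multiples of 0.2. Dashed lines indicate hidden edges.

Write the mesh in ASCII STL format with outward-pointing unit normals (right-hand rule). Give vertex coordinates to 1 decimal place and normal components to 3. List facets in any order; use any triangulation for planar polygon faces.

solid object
 facet normal -0.825 0.544 -0.151
  outer loop
   vertex 1.4 3.2 0.4
   vertex 0.2 2.6 4.8
   vertex 1.6 5.0 5.8
  endloop
 endfacet
 facet normal 0.591 0.054 0.805
  outer loop
   vertex 2.8 0.8 5.2
   vertex 5.8 0.8 3.0
   vertex 1.6 5.0 5.8
  endloop
 endfacet
 facet normal 0.642 0.140 0.754
  outer loop
   vertex 4.4 4.0 3.6
   vertex 1.6 5.0 5.8
   vertex 5.8 0.8 3.0
  endloop
 endfacet
 facet normal 0.618 0.397 -0.679
  outer loop
   vertex 4.4 4.0 3.6
   vertex 5.8 0.8 3.0
   vertex 1.4 3.2 0.4
  endloop
 endfacet
 facet normal 0.087 0.944 -0.318
  outer loop
   vertex 4.4 4.0 3.6
   vertex 1.4 3.2 0.4
   vertex 1.6 5.0 5.8
  endloop
 endfacet
 facet normal -0.787 0.219 0.577
  outer loop
   vertex 0.6 1.4 5.8
   vertex 1.6 5.0 5.8
   vertex 0.2 2.6 4.8
  endloop
 endfacet
 facet normal 0.245 -0.068 0.967
  outer loop
   vertex 0.6 1.4 5.8
   vertex 2.8 0.8 5.2
   vertex 1.6 5.0 5.8
  endloop
 endfacet
 facet normal -0.246 -0.883 -0.399
  outer loop
   vertex 0.8 1.2 5.2
   vertex 1.4 3.2 0.4
   vertex 5.8 0.8 3.0
  endloop
 endfacet
 facet normal -0.189 -0.947 -0.258
  outer loop
   vertex 0.8 1.2 5.2
   vertex 5.8 0.8 3.0
   vertex 2.8 0.8 5.2
  endloop
 endfacet
 facet normal -0.190 -0.949 0.253
  outer loop
   vertex 0.8 1.2 5.2
   vertex 2.8 0.8 5.2
   vertex 0.6 1.4 5.8
  endloop
 endfacet
 facet normal -0.846 -0.446 -0.292
  outer loop
   vertex 0.8 1.2 5.2
   vertex 0.2 2.6 4.8
   vertex 1.4 3.2 0.4
  endloop
 endfacet
 facet normal -0.891 -0.426 -0.155
  outer loop
   vertex 0.8 1.2 5.2
   vertex 0.6 1.4 5.8
   vertex 0.2 2.6 4.8
  endloop
 endfacet
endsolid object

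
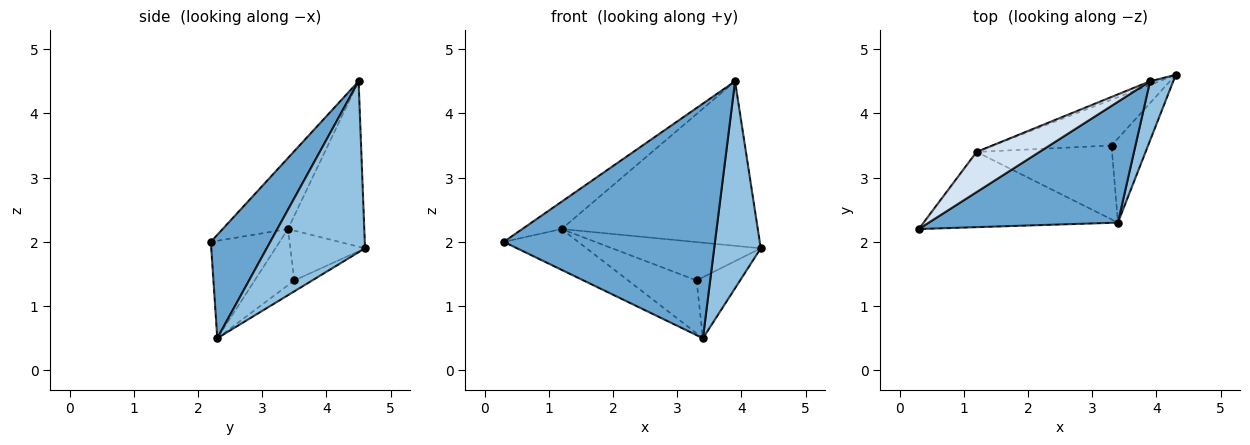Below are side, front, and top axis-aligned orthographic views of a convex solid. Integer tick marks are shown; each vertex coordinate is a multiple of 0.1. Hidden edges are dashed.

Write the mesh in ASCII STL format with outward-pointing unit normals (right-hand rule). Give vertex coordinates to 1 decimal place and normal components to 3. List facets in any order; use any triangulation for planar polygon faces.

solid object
 facet normal 0.243 -0.863 0.444
  outer loop
   vertex 3.9 4.5 4.5
   vertex 0.3 2.2 2.0
   vertex 3.4 2.3 0.5
  endloop
 endfacet
 facet normal 0.897 -0.425 0.122
  outer loop
   vertex 3.9 4.5 4.5
   vertex 3.4 2.3 0.5
   vertex 4.3 4.6 1.9
  endloop
 endfacet
 facet normal -0.403 0.436 -0.804
  outer loop
   vertex 1.2 3.4 2.2
   vertex 3.4 2.3 0.5
   vertex 0.3 2.2 2.0
  endloop
 endfacet
 facet normal -0.682 0.411 0.604
  outer loop
   vertex 1.2 3.4 2.2
   vertex 0.3 2.2 2.0
   vertex 3.9 4.5 4.5
  endloop
 endfacet
 facet normal -0.363 0.932 -0.020
  outer loop
   vertex 1.2 3.4 2.2
   vertex 3.9 4.5 4.5
   vertex 4.3 4.6 1.9
  endloop
 endfacet
 facet normal -0.234 0.571 -0.787
  outer loop
   vertex 3.3 3.5 1.4
   vertex 4.3 4.6 1.9
   vertex 3.4 2.3 0.5
  endloop
 endfacet
 facet normal -0.307 0.611 -0.730
  outer loop
   vertex 3.3 3.5 1.4
   vertex 1.2 3.4 2.2
   vertex 4.3 4.6 1.9
  endloop
 endfacet
 facet normal -0.320 0.551 -0.771
  outer loop
   vertex 3.3 3.5 1.4
   vertex 3.4 2.3 0.5
   vertex 1.2 3.4 2.2
  endloop
 endfacet
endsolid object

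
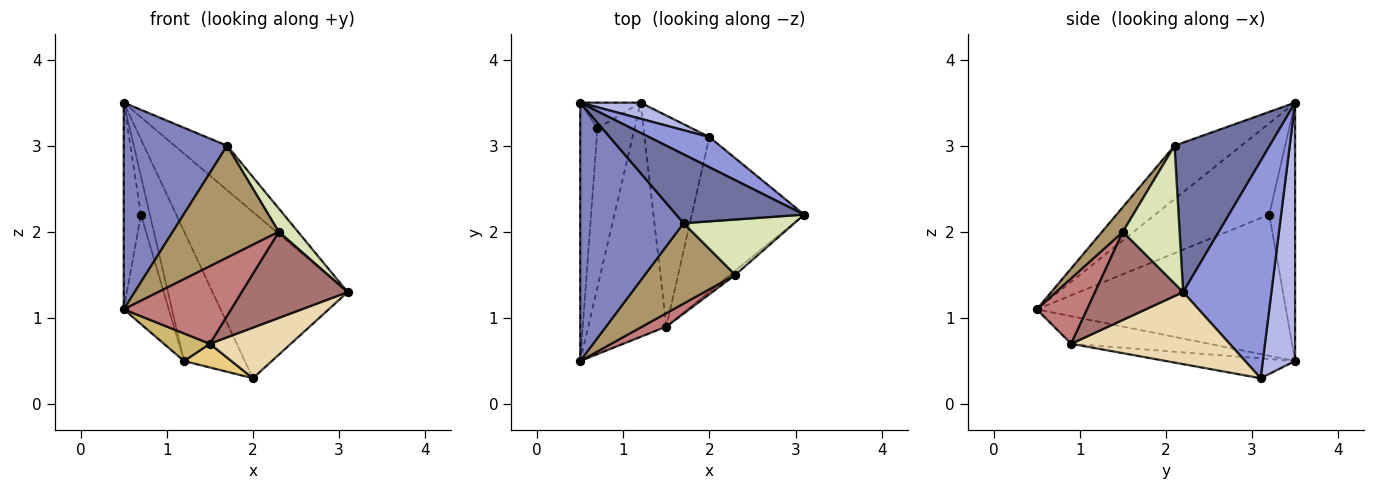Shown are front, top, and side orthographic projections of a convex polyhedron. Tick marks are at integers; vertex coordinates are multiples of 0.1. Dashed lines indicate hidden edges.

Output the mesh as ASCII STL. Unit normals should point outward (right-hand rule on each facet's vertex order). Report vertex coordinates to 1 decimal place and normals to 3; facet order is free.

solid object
 facet normal 0.701 0.386 0.600
  outer loop
   vertex 1.7 2.1 3.0
   vertex 3.1 2.2 1.3
   vertex 0.5 3.5 3.5
  endloop
 endfacet
 facet normal -0.374 -0.579 0.724
  outer loop
   vertex 1.7 2.1 3.0
   vertex 0.5 3.5 3.5
   vertex 0.5 0.5 1.1
  endloop
 endfacet
 facet normal 0.541 0.828 0.150
  outer loop
   vertex 2.0 3.1 0.3
   vertex 0.5 3.5 3.5
   vertex 3.1 2.2 1.3
  endloop
 endfacet
 facet normal 0.466 0.878 0.109
  outer loop
   vertex 2.0 3.1 0.3
   vertex 1.2 3.5 0.5
   vertex 0.5 3.5 3.5
  endloop
 endfacet
 facet normal -0.972 0.147 -0.183
  outer loop
   vertex 0.7 3.2 2.2
   vertex 0.5 0.5 1.1
   vertex 0.5 3.5 3.5
  endloop
 endfacet
 facet normal -0.923 0.318 -0.215
  outer loop
   vertex 0.7 3.2 2.2
   vertex 0.5 3.5 3.5
   vertex 1.2 3.5 0.5
  endloop
 endfacet
 facet normal -0.953 0.172 -0.250
  outer loop
   vertex 0.7 3.2 2.2
   vertex 1.2 3.5 0.5
   vertex 0.5 0.5 1.1
  endloop
 endfacet
 facet normal 0.754 -0.256 0.606
  outer loop
   vertex 2.3 1.5 2.0
   vertex 3.1 2.2 1.3
   vertex 1.7 2.1 3.0
  endloop
 endfacet
 facet normal 0.158 -0.802 0.576
  outer loop
   vertex 2.3 1.5 2.0
   vertex 1.7 2.1 3.0
   vertex 0.5 0.5 1.1
  endloop
 endfacet
 facet normal -0.331 -0.110 -0.937
  outer loop
   vertex 1.5 0.9 0.7
   vertex 0.5 0.5 1.1
   vertex 1.2 3.5 0.5
  endloop
 endfacet
 facet normal -0.291 -0.107 -0.951
  outer loop
   vertex 1.5 0.9 0.7
   vertex 1.2 3.5 0.5
   vertex 2.0 3.1 0.3
  endloop
 endfacet
 facet normal 0.520 -0.266 -0.812
  outer loop
   vertex 1.5 0.9 0.7
   vertex 2.0 3.1 0.3
   vertex 3.1 2.2 1.3
  endloop
 endfacet
 facet normal 0.639 -0.768 -0.038
  outer loop
   vertex 1.5 0.9 0.7
   vertex 3.1 2.2 1.3
   vertex 2.3 1.5 2.0
  endloop
 endfacet
 facet normal 0.420 -0.894 0.155
  outer loop
   vertex 1.5 0.9 0.7
   vertex 2.3 1.5 2.0
   vertex 0.5 0.5 1.1
  endloop
 endfacet
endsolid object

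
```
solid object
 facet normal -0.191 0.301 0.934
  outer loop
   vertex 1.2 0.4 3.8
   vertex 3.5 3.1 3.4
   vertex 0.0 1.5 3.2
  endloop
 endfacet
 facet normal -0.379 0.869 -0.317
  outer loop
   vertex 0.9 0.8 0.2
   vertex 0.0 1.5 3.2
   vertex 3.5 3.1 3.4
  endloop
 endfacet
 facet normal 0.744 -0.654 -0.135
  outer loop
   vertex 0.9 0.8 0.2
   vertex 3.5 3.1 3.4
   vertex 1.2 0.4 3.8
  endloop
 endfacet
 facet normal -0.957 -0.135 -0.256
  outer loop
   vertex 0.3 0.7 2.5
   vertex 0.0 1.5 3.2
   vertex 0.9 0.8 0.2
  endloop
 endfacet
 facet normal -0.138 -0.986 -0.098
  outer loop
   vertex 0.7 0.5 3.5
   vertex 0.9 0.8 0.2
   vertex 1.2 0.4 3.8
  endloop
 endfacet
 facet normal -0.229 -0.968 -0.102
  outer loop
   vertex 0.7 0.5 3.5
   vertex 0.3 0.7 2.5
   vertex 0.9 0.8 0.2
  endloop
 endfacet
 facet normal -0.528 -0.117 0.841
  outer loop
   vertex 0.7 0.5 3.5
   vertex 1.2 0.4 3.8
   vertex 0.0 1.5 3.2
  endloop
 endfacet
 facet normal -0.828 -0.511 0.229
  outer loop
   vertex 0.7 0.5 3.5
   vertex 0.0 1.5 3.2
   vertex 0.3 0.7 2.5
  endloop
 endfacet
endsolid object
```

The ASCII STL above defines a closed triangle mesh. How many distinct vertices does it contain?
6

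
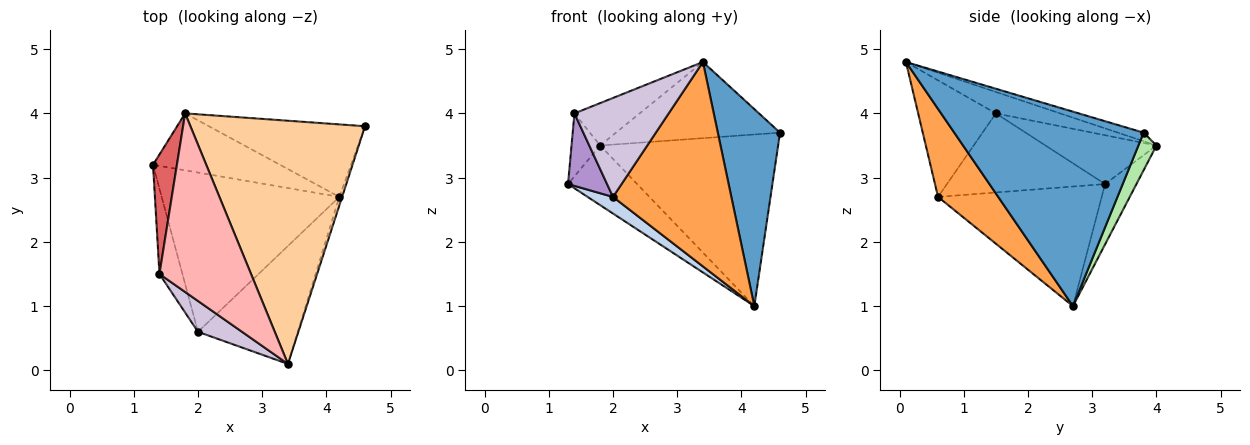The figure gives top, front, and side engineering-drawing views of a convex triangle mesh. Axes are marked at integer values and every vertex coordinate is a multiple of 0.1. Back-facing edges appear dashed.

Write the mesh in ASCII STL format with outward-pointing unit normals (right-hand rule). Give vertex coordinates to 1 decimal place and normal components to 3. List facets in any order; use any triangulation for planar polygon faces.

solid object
 facet normal 0.950 -0.312 -0.014
  outer loop
   vertex 4.2 2.7 1.0
   vertex 4.6 3.8 3.7
   vertex 3.4 0.1 4.8
  endloop
 endfacet
 facet normal -0.556 -0.086 -0.826
  outer loop
   vertex 2.0 0.6 2.7
   vertex 1.3 3.2 2.9
   vertex 4.2 2.7 1.0
  endloop
 endfacet
 facet normal 0.403 -0.793 -0.457
  outer loop
   vertex 2.0 0.6 2.7
   vertex 4.2 2.7 1.0
   vertex 3.4 0.1 4.8
  endloop
 endfacet
 facet normal -0.047 0.299 0.953
  outer loop
   vertex 1.8 4.0 3.5
   vertex 3.4 0.1 4.8
   vertex 4.6 3.8 3.7
  endloop
 endfacet
 facet normal -0.312 0.687 -0.656
  outer loop
   vertex 1.8 4.0 3.5
   vertex 4.2 2.7 1.0
   vertex 1.3 3.2 2.9
  endloop
 endfacet
 facet normal 0.093 0.917 -0.387
  outer loop
   vertex 1.8 4.0 3.5
   vertex 4.6 3.8 3.7
   vertex 4.2 2.7 1.0
  endloop
 endfacet
 facet normal -0.875 0.226 0.428
  outer loop
   vertex 1.4 1.5 4.0
   vertex 1.8 4.0 3.5
   vertex 1.3 3.2 2.9
  endloop
 endfacet
 facet normal -0.222 0.225 0.949
  outer loop
   vertex 1.4 1.5 4.0
   vertex 3.4 0.1 4.8
   vertex 1.8 4.0 3.5
  endloop
 endfacet
 facet normal -0.934 -0.231 -0.272
  outer loop
   vertex 1.4 1.5 4.0
   vertex 1.3 3.2 2.9
   vertex 2.0 0.6 2.7
  endloop
 endfacet
 facet normal -0.619 -0.750 0.234
  outer loop
   vertex 1.4 1.5 4.0
   vertex 2.0 0.6 2.7
   vertex 3.4 0.1 4.8
  endloop
 endfacet
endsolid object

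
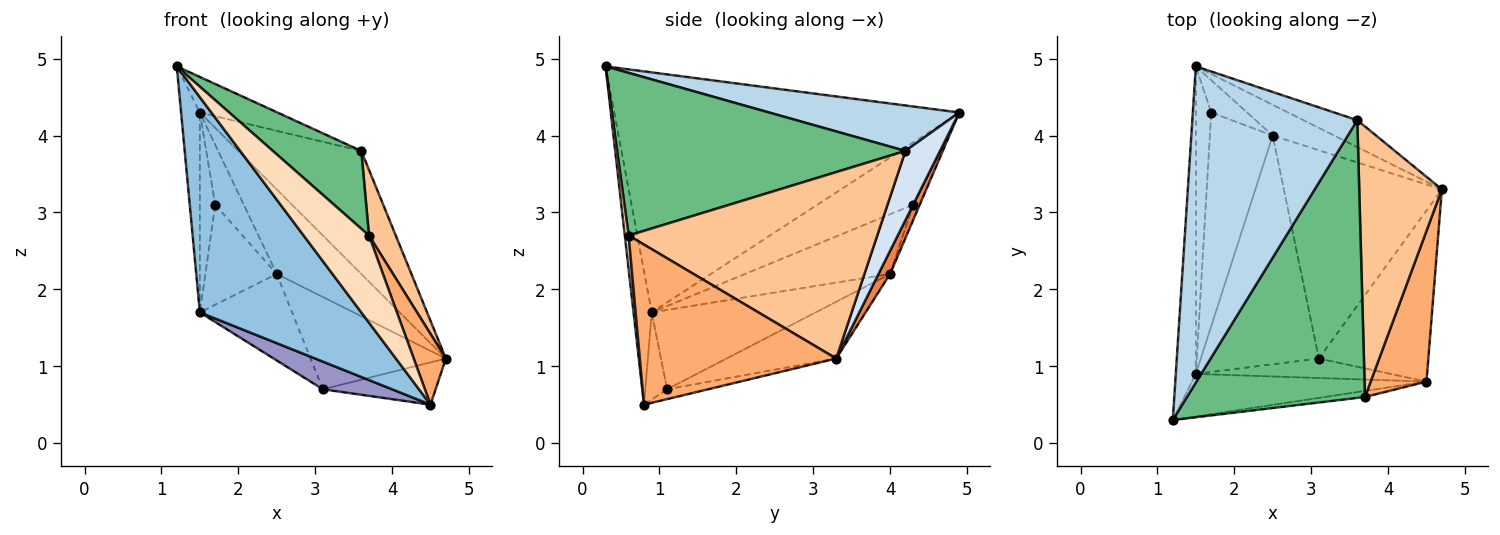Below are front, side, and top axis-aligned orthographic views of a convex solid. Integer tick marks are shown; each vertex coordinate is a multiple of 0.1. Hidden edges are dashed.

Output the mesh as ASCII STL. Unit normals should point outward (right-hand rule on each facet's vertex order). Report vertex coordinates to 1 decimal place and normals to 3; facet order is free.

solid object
 facet normal -0.995 0.054 -0.083
  outer loop
   vertex 1.5 0.9 1.7
   vertex 1.2 0.3 4.9
   vertex 1.5 4.9 4.3
  endloop
 endfacet
 facet normal -0.110 -0.975 -0.193
  outer loop
   vertex 1.5 0.9 1.7
   vertex 4.5 0.8 0.5
   vertex 1.2 0.3 4.9
  endloop
 endfacet
 facet normal 0.264 0.108 0.958
  outer loop
   vertex 3.6 4.2 3.8
   vertex 1.5 4.9 4.3
   vertex 1.2 0.3 4.9
  endloop
 endfacet
 facet normal 0.265 0.942 -0.206
  outer loop
   vertex 3.6 4.2 3.8
   vertex 4.7 3.3 1.1
   vertex 1.5 4.9 4.3
  endloop
 endfacet
 facet normal 0.127 0.932 -0.339
  outer loop
   vertex 2.5 4.0 2.2
   vertex 1.5 4.9 4.3
   vertex 4.7 3.3 1.1
  endloop
 endfacet
 facet normal 0.933 -0.153 0.325
  outer loop
   vertex 3.7 0.6 2.7
   vertex 4.5 0.8 0.5
   vertex 4.7 3.3 1.1
  endloop
 endfacet
 facet normal 0.910 -0.098 0.403
  outer loop
   vertex 3.7 0.6 2.7
   vertex 4.7 3.3 1.1
   vertex 3.6 4.2 3.8
  endloop
 endfacet
 facet normal 0.059 -0.996 -0.069
  outer loop
   vertex 3.7 0.6 2.7
   vertex 1.2 0.3 4.9
   vertex 4.5 0.8 0.5
  endloop
 endfacet
 facet normal 0.661 -0.203 0.723
  outer loop
   vertex 3.7 0.6 2.7
   vertex 3.6 4.2 3.8
   vertex 1.2 0.3 4.9
  endloop
 endfacet
 facet normal -0.312 0.385 -0.869
  outer loop
   vertex 3.1 1.1 0.7
   vertex 2.5 4.0 2.2
   vertex 4.7 3.3 1.1
  endloop
 endfacet
 facet normal -0.532 0.299 -0.792
  outer loop
   vertex 3.1 1.1 0.7
   vertex 1.5 0.9 1.7
   vertex 2.5 4.0 2.2
  endloop
 endfacet
 facet normal -0.087 0.239 -0.967
  outer loop
   vertex 3.1 1.1 0.7
   vertex 4.7 3.3 1.1
   vertex 4.5 0.8 0.5
  endloop
 endfacet
 facet normal -0.249 -0.792 -0.557
  outer loop
   vertex 3.1 1.1 0.7
   vertex 4.5 0.8 0.5
   vertex 1.5 0.9 1.7
  endloop
 endfacet
 facet normal -0.959 0.154 -0.237
  outer loop
   vertex 1.7 4.3 3.1
   vertex 1.5 0.9 1.7
   vertex 1.5 4.9 4.3
  endloop
 endfacet
 facet normal -0.199 0.863 -0.465
  outer loop
   vertex 1.7 4.3 3.1
   vertex 1.5 4.9 4.3
   vertex 2.5 4.0 2.2
  endloop
 endfacet
 facet normal -0.652 0.321 -0.687
  outer loop
   vertex 1.7 4.3 3.1
   vertex 2.5 4.0 2.2
   vertex 1.5 0.9 1.7
  endloop
 endfacet
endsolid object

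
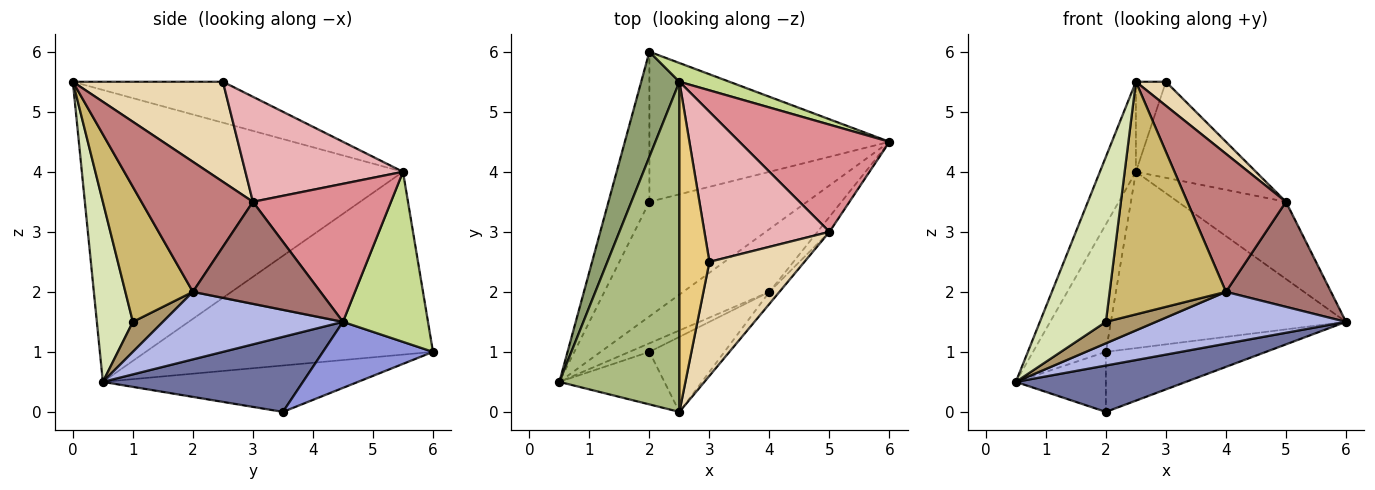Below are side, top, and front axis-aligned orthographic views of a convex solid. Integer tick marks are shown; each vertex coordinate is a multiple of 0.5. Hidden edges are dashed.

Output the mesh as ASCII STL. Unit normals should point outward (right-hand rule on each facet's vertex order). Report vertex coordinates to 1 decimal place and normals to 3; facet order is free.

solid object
 facet normal 0.404 -0.343 -0.848
  outer loop
   vertex 2.0 3.5 0.0
   vertex 6.0 4.5 1.5
   vertex 0.5 0.5 0.5
  endloop
 endfacet
 facet normal -0.725 0.256 -0.640
  outer loop
   vertex 2.0 3.5 0.0
   vertex 0.5 0.5 0.5
   vertex 2.0 6.0 1.0
  endloop
 endfacet
 facet normal 0.247 0.360 -0.900
  outer loop
   vertex 2.0 3.5 0.0
   vertex 2.0 6.0 1.0
   vertex 6.0 4.5 1.5
  endloop
 endfacet
 facet normal 0.517 -0.545 -0.660
  outer loop
   vertex 4.0 2.0 2.0
   vertex 0.5 0.5 0.5
   vertex 6.0 4.5 1.5
  endloop
 endfacet
 facet normal -0.950 0.241 0.199
  outer loop
   vertex 2.5 5.5 4.0
   vertex 2.0 6.0 1.0
   vertex 0.5 0.5 0.5
  endloop
 endfacet
 facet normal -0.920 0.103 0.378
  outer loop
   vertex 2.5 5.5 4.0
   vertex 0.5 0.5 0.5
   vertex 2.5 0.0 5.5
  endloop
 endfacet
 facet normal 0.338 0.936 0.100
  outer loop
   vertex 2.5 5.5 4.0
   vertex 6.0 4.5 1.5
   vertex 2.0 6.0 1.0
  endloop
 endfacet
 facet normal 0.461 -0.846 -0.269
  outer loop
   vertex 2.0 1.0 1.5
   vertex 2.5 0.0 5.5
   vertex 0.5 0.5 0.5
  endloop
 endfacet
 facet normal 0.487 -0.811 -0.324
  outer loop
   vertex 2.0 1.0 1.5
   vertex 0.5 0.5 0.5
   vertex 4.0 2.0 2.0
  endloop
 endfacet
 facet normal 0.484 -0.833 -0.269
  outer loop
   vertex 2.0 1.0 1.5
   vertex 4.0 2.0 2.0
   vertex 2.5 0.0 5.5
  endloop
 endfacet
 facet normal -0.796 0.159 0.584
  outer loop
   vertex 3.0 2.5 5.5
   vertex 2.5 5.5 4.0
   vertex 2.5 0.0 5.5
  endloop
 endfacet
 facet normal 0.717 -0.143 0.682
  outer loop
   vertex 5.0 3.0 3.5
   vertex 3.0 2.5 5.5
   vertex 2.5 0.0 5.5
  endloop
 endfacet
 facet normal 0.769 -0.633 -0.090
  outer loop
   vertex 5.0 3.0 3.5
   vertex 4.0 2.0 2.0
   vertex 6.0 4.5 1.5
  endloop
 endfacet
 facet normal 0.748 -0.661 -0.058
  outer loop
   vertex 5.0 3.0 3.5
   vertex 2.5 0.0 5.5
   vertex 4.0 2.0 2.0
  endloop
 endfacet
 facet normal 0.598 0.468 0.650
  outer loop
   vertex 5.0 3.0 3.5
   vertex 6.0 4.5 1.5
   vertex 2.5 5.5 4.0
  endloop
 endfacet
 facet normal 0.578 0.440 0.688
  outer loop
   vertex 5.0 3.0 3.5
   vertex 2.5 5.5 4.0
   vertex 3.0 2.5 5.5
  endloop
 endfacet
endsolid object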